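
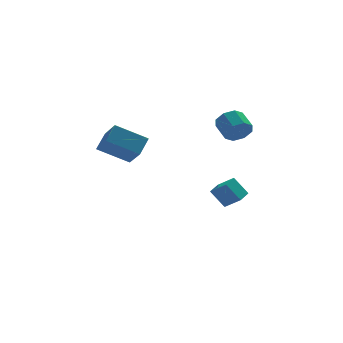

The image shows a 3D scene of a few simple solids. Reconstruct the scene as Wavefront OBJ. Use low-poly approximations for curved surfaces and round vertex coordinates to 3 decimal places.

v 3.658 1.359 3.368
v 4.404 1.225 3.836
v 4.247 2.387 4.419
v 3.502 2.521 3.952
v 4.521 1.538 3.243
v 4.364 2.701 3.826
v 4.133 1.747 2.723
v 3.976 2.909 3.306
v 3.467 1.728 2.581
v 3.31 2.89 3.165
v 2.913 1.493 2.901
v 2.756 2.655 3.484
v 2.796 1.179 3.494
v 2.639 2.342 4.077
v 3.184 0.971 4.014
v 3.027 2.133 4.597
v 3.85 0.99 4.155
v 3.693 2.152 4.739
v 2.487 2.758 -1.654
v 3.164 1.978 -0.881
v 3.218 3.515 -1.53
v 3.895 2.735 -0.757
v 3.185 2.265 -2.763
v 3.862 1.485 -1.99
v 3.916 3.022 -2.639
v 4.593 2.242 -1.866
v -2.762 -0.958 3.319
v -4.464 -0.371 4.301
v -2.93 0.395 2.221
v -4.632 0.981 3.203
v -2.048 -0.221 4.117
v -3.75 0.365 5.099
v -2.216 1.131 3.019
v -3.918 1.718 4.001
f 2 1 5
f 2 5 3
f 3 5 6
f 3 6 4
f 5 1 7
f 5 7 6
f 6 7 8
f 6 8 4
f 7 1 9
f 7 9 8
f 8 9 10
f 8 10 4
f 9 1 11
f 9 11 10
f 10 11 12
f 10 12 4
f 11 1 13
f 11 13 12
f 12 13 14
f 12 14 4
f 13 1 15
f 13 15 14
f 14 15 16
f 14 16 4
f 15 1 17
f 15 17 16
f 16 17 18
f 16 18 4
f 17 1 2
f 17 2 18
f 18 2 3
f 18 3 4
f 20 22 19
f 23 20 19
f 19 22 21
f 21 23 19
f 20 26 22
f 24 20 23
f 24 26 20
f 22 26 21
f 25 23 21
f 21 26 25
f 25 24 23
f 26 24 25
f 28 30 27
f 31 28 27
f 27 30 29
f 29 31 27
f 28 34 30
f 32 28 31
f 32 34 28
f 30 34 29
f 33 31 29
f 29 34 33
f 33 32 31
f 34 32 33



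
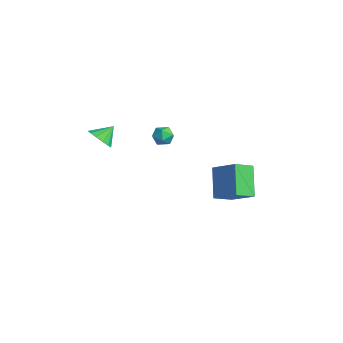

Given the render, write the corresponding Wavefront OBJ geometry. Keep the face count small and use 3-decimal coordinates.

v 0.676 -3.993 3.267
v 1.535 -3.883 3.19
v 0.624 -3.067 4.013
v 1.329 -3.612 2.838
v 0.915 -3.461 2.622
v 0.426 -3.479 2.611
v 0.015 -3.661 2.809
v -0.185 -3.948 3.152
v -0.113 -4.249 3.532
v 0.21 -4.469 3.827
v 0.681 -4.538 3.946
v 1.15 -4.434 3.848
v 1.468 -4.19 3.567
v 1.34 0.357 2.559
v 1.796 -0.141 2.292
v 0.784 -0.479 3.168
v 1.24 -0.977 2.901
v 1.481 -0.479 3.371
v 1.825 0.037 2.995
v 0.755 -0.657 2.465
v 1.099 -0.141 2.089
v 1.434 -0.768 2.234
v 1.882 -0.658 2.794
v 0.698 0.038 2.666
v 1.146 0.148 3.226
v 2.376 2.392 -2.82
v 1.04 3.079 -1.212
v 2.283 3.675 -3.445
v 0.948 4.362 -1.837
v 3.912 2.998 -1.803
v 2.577 3.685 -0.195
v 3.82 4.281 -2.428
v 2.484 4.968 -0.82
f 2 1 4
f 2 4 3
f 4 1 5
f 4 5 3
f 5 1 6
f 5 6 3
f 6 1 7
f 6 7 3
f 7 1 8
f 7 8 3
f 8 1 9
f 8 9 3
f 9 1 10
f 9 10 3
f 10 1 11
f 10 11 3
f 11 1 12
f 11 12 3
f 12 1 13
f 12 13 3
f 13 1 2
f 13 2 3
f 14 25 19
f 14 19 15
f 14 15 21
f 14 21 24
f 14 24 25
f 15 19 23
f 19 25 18
f 25 24 16
f 24 21 20
f 21 15 22
f 17 23 18
f 17 18 16
f 17 16 20
f 17 20 22
f 17 22 23
f 18 23 19
f 16 18 25
f 20 16 24
f 22 20 21
f 23 22 15
f 27 29 26
f 30 27 26
f 26 29 28
f 28 30 26
f 27 33 29
f 31 27 30
f 31 33 27
f 29 33 28
f 32 30 28
f 28 33 32
f 32 31 30
f 33 31 32



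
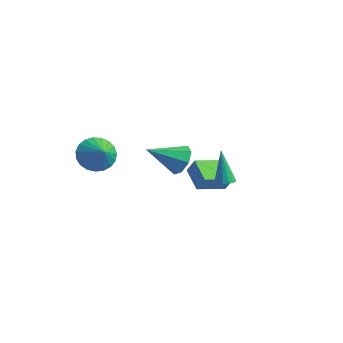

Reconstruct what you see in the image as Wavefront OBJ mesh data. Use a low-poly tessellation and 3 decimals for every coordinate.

v -3.88 -0.778 -1.002
v -3.232 -0.411 -1.714
v -2.9 -1.102 -0.278
v -3.3 -0.066 -1.468
v -3.467 0.155 -1.143
v -3.706 0.215 -0.792
v -3.975 0.104 -0.478
v -4.228 -0.161 -0.255
v -4.42 -0.532 -0.161
v -4.519 -0.945 -0.212
v -4.507 -1.33 -0.4
v -4.387 -1.619 -0.692
v -4.179 -1.763 -1.037
v -3.919 -1.737 -1.377
v -3.653 -1.545 -1.652
v -3.425 -1.22 -1.814
v -3.277 -0.819 -1.836
v -3.021 3.894 -2.866
v -2.352 3.321 -3.195
v -3.859 2.346 -1.874
v -2.171 3.625 -2.568
v -2.488 4.086 -2.116
v -3.117 4.435 -2.103
v -3.69 4.466 -2.538
v -3.871 4.163 -3.164
v -3.554 3.701 -3.616
v -2.925 3.353 -3.629
v -1.065 2.486 -2.162
v -0.63 2.594 -1.347
v -0.677 3.994 -2.57
v -0.242 4.103 -1.756
v 0.142 2.017 -2.744
v 0.577 2.126 -1.93
v 0.53 3.526 -3.153
v 0.965 3.634 -2.338
v 2.89 1.258 -0.671
v 3.335 1.056 -0.525
v 2.39 1.442 1.111
v 3.38 1.316 -0.54
v 3.293 1.56 -0.589
v 3.098 1.723 -0.661
v 2.848 1.762 -0.735
v 2.609 1.666 -0.792
v 2.445 1.46 -0.817
v 2.401 1.2 -0.802
v 2.488 0.956 -0.753
v 2.682 0.792 -0.681
v 2.933 0.754 -0.607
v 3.172 0.85 -0.55
f 2 1 4
f 2 4 3
f 4 1 5
f 4 5 3
f 5 1 6
f 5 6 3
f 6 1 7
f 6 7 3
f 7 1 8
f 7 8 3
f 8 1 9
f 8 9 3
f 9 1 10
f 9 10 3
f 10 1 11
f 10 11 3
f 11 1 12
f 11 12 3
f 12 1 13
f 12 13 3
f 13 1 14
f 13 14 3
f 14 1 15
f 14 15 3
f 15 1 16
f 15 16 3
f 16 1 17
f 16 17 3
f 17 1 2
f 17 2 3
f 19 18 21
f 19 21 20
f 21 18 22
f 21 22 20
f 22 18 23
f 22 23 20
f 23 18 24
f 23 24 20
f 24 18 25
f 24 25 20
f 25 18 26
f 25 26 20
f 26 18 27
f 26 27 20
f 27 18 19
f 27 19 20
f 29 31 28
f 32 29 28
f 28 31 30
f 30 32 28
f 29 35 31
f 33 29 32
f 33 35 29
f 31 35 30
f 34 32 30
f 30 35 34
f 34 33 32
f 35 33 34
f 37 36 39
f 37 39 38
f 39 36 40
f 39 40 38
f 40 36 41
f 40 41 38
f 41 36 42
f 41 42 38
f 42 36 43
f 42 43 38
f 43 36 44
f 43 44 38
f 44 36 45
f 44 45 38
f 45 36 46
f 45 46 38
f 46 36 47
f 46 47 38
f 47 36 48
f 47 48 38
f 48 36 49
f 48 49 38
f 49 36 37
f 49 37 38



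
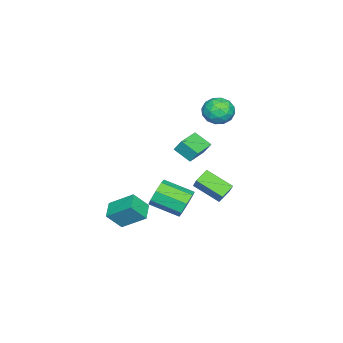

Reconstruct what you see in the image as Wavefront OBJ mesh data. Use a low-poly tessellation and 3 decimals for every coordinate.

v 0.19 -2.109 -4.727
v 0.078 -0.546 -3.618
v 1.345 -1.766 -5.095
v 1.233 -0.202 -3.986
v 0.767 -2.858 -3.614
v 0.655 -1.294 -2.505
v 1.922 -2.514 -3.982
v 1.81 -0.951 -2.873
v 2.475 2.911 -1.19
v 3.103 2.702 -1.913
v 3.293 0.859 -1.212
v 2.665 1.069 -0.49
v 3.446 2.969 -1.302
v 3.637 1.127 -0.602
v 3.221 3.203 -0.626
v 3.412 1.361 0.074
v 2.558 3.266 -0.28
v 2.749 1.423 0.42
v 1.847 3.121 -0.468
v 2.037 1.278 0.233
v 1.503 2.853 -1.078
v 1.694 1.011 -0.378
v 1.728 2.619 -1.754
v 1.919 0.777 -1.054
v 2.391 2.557 -2.1
v 2.582 0.714 -1.4
v -0.556 4.343 -1.523
v -0.646 2.656 -0.611
v 0.269 4.875 -0.457
v 0.179 3.189 0.456
v 0.281 4.031 -2.016
v 0.191 2.345 -1.103
v 1.106 4.564 -0.949
v 1.016 2.877 -0.037
v -3.017 3.677 3.659
v -2.255 3.25 3.056
v -3.025 2.27 4.644
v -2.263 1.843 4.041
v -2.045 2.677 4.662
v -2.04 3.547 4.053
v -3.24 1.973 3.647
v -3.235 2.843 3.038
v -2.392 2.197 3.049
v -1.653 2.632 3.676
v -3.627 2.888 4.024
v -2.888 3.323 4.651
v -2.635 3.587 3.271
v -2.645 1.933 4.429
v -2.517 2.423 4.794
v -2.068 2.172 4.44
v -2.509 3.761 3.857
v -2.061 3.511 3.502
v -1.937 3.173 4.446
v -3.219 2.009 4.198
v -2.771 1.759 3.843
v -3.212 3.348 3.26
v -2.763 3.097 2.906
v -3.343 2.347 3.254
v -2.268 2.718 2.912
v -2.273 1.89 3.491
v -2.847 1.967 3.26
v -2.844 2.478 2.902
v -1.834 2.973 3.281
v -1.838 2.146 3.86
v -1.71 2.636 4.225
v -1.707 3.147 3.867
v -1.914 2.354 3.276
v -3.442 3.374 3.84
v -3.446 2.547 4.419
v -3.573 2.373 3.833
v -3.57 2.884 3.475
v -3.007 3.63 4.209
v -3.012 2.802 4.788
v -2.436 3.042 4.798
v -2.433 3.553 4.44
v -3.366 3.166 4.424
v -4.268 1.19 -1.013
v -4.443 0.05 -0.313
v -4.232 1.704 -0.168
v -4.407 0.563 0.532
v -2.633 0.977 -0.952
v -2.808 -0.164 -0.252
v -2.597 1.49 -0.107
v -2.772 0.35 0.593
f 2 4 1
f 5 2 1
f 1 4 3
f 3 5 1
f 2 8 4
f 6 2 5
f 6 8 2
f 4 8 3
f 7 5 3
f 3 8 7
f 7 6 5
f 8 6 7
f 10 9 13
f 10 13 11
f 11 13 14
f 11 14 12
f 13 9 15
f 13 15 14
f 14 15 16
f 14 16 12
f 15 9 17
f 15 17 16
f 16 17 18
f 16 18 12
f 17 9 19
f 17 19 18
f 18 19 20
f 18 20 12
f 19 9 21
f 19 21 20
f 20 21 22
f 20 22 12
f 21 9 23
f 21 23 22
f 22 23 24
f 22 24 12
f 23 9 25
f 23 25 24
f 24 25 26
f 24 26 12
f 25 9 10
f 25 10 26
f 26 10 11
f 26 11 12
f 28 30 27
f 31 28 27
f 27 30 29
f 29 31 27
f 28 34 30
f 32 28 31
f 32 34 28
f 30 34 29
f 33 31 29
f 29 34 33
f 33 32 31
f 34 32 33
f 35 72 51
f 72 46 75
f 51 75 40
f 72 75 51
f 35 51 47
f 51 40 52
f 47 52 36
f 51 52 47
f 35 47 56
f 47 36 57
f 56 57 42
f 47 57 56
f 35 56 68
f 56 42 71
f 68 71 45
f 56 71 68
f 35 68 72
f 68 45 76
f 72 76 46
f 68 76 72
f 36 52 63
f 52 40 66
f 63 66 44
f 52 66 63
f 40 75 53
f 75 46 74
f 53 74 39
f 75 74 53
f 46 76 73
f 76 45 69
f 73 69 37
f 76 69 73
f 45 71 70
f 71 42 58
f 70 58 41
f 71 58 70
f 42 57 62
f 57 36 59
f 62 59 43
f 57 59 62
f 38 64 50
f 64 44 65
f 50 65 39
f 64 65 50
f 38 50 48
f 50 39 49
f 48 49 37
f 50 49 48
f 38 48 55
f 48 37 54
f 55 54 41
f 48 54 55
f 38 55 60
f 55 41 61
f 60 61 43
f 55 61 60
f 38 60 64
f 60 43 67
f 64 67 44
f 60 67 64
f 39 65 53
f 65 44 66
f 53 66 40
f 65 66 53
f 37 49 73
f 49 39 74
f 73 74 46
f 49 74 73
f 41 54 70
f 54 37 69
f 70 69 45
f 54 69 70
f 43 61 62
f 61 41 58
f 62 58 42
f 61 58 62
f 44 67 63
f 67 43 59
f 63 59 36
f 67 59 63
f 78 80 77
f 81 78 77
f 77 80 79
f 79 81 77
f 78 84 80
f 82 78 81
f 82 84 78
f 80 84 79
f 83 81 79
f 79 84 83
f 83 82 81
f 84 82 83



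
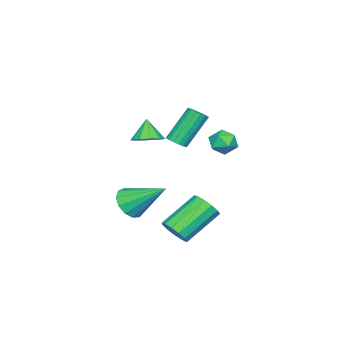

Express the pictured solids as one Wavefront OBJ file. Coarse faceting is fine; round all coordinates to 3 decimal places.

v -2.143 -1.602 -0.055
v -1.408 -1.588 0.261
v -2.597 -1.938 1.015
v -1.608 -1.139 0.317
v -2.012 -0.867 0.231
v -2.466 -0.876 0.036
v -2.797 -1.162 -0.194
v -2.878 -1.617 -0.371
v -2.679 -2.066 -0.427
v -2.275 -2.338 -0.341
v -1.82 -2.329 -0.146
v -1.49 -2.042 0.084
v -1.409 0.326 0.498
v -0.979 0.205 0.801
v -1.96 0.773 2.424
v -2.391 0.894 2.122
v -0.941 0.453 0.737
v -1.923 1.02 2.36
v -1.012 0.672 0.618
v -1.993 1.239 2.241
v -1.173 0.811 0.472
v -2.154 1.378 2.095
v -1.388 0.84 0.332
v -2.37 1.407 1.955
v -1.608 0.751 0.23
v -2.59 1.318 1.853
v -1.783 0.564 0.189
v -2.764 1.131 1.813
v -1.872 0.324 0.22
v -2.853 0.891 1.843
v -1.855 0.083 0.314
v -2.836 0.651 1.937
v -1.736 -0.101 0.45
v -2.717 0.466 2.073
v -1.542 -0.187 0.598
v -2.524 0.38 2.221
v -1.318 -0.156 0.722
v -2.299 0.411 2.346
v -1.114 -0.014 0.796
v -2.096 0.553 2.419
v -3.179 1.825 -0.642
v -2.784 1.404 -0.136
v -4.176 1.776 0.096
v -3.781 1.355 0.602
v -3.602 2.094 0.494
v -2.986 2.124 0.038
v -3.974 1.056 -0.078
v -3.358 1.086 -0.534
v -3.275 0.929 0.213
v -3.045 1.571 0.566
v -3.915 1.609 -0.606
v -3.685 2.251 -0.253
v 0.64 -0.867 -2.762
v 1.27 -1.208 -2.218
v 0.48 0.887 -1.478
v 1.515 -0.932 -2.566
v 1.483 -0.634 -2.975
v 1.182 -0.411 -3.317
v 0.709 -0.333 -3.483
v 0.215 -0.424 -3.42
v -0.145 -0.655 -3.148
v -0.256 -0.954 -2.754
v -0.082 -1.226 -2.362
v 0.321 -1.383 -2.098
v 0.825 -1.376 -2.044
v 2.751 2.637 -2.701
v 3.106 2.386 -2.089
v 1.583 3.113 -0.908
v 1.229 3.363 -1.519
v 3.244 2.78 -2.154
v 1.721 3.507 -0.972
v 3.226 3.129 -2.392
v 1.703 3.855 -1.21
v 3.057 3.321 -2.728
v 1.534 4.048 -1.547
v 2.791 3.296 -3.056
v 1.268 4.023 -1.874
v 2.512 3.062 -3.271
v 0.989 3.788 -2.089
v 2.31 2.693 -3.304
v 0.787 3.419 -2.123
v 2.248 2.306 -3.147
v 0.725 3.032 -1.965
v 2.345 2.024 -2.847
v 0.822 2.75 -1.666
v 2.572 1.936 -2.502
v 1.049 2.663 -1.32
v 2.856 2.072 -2.219
v 1.333 2.798 -1.037
f 2 1 4
f 2 4 3
f 4 1 5
f 4 5 3
f 5 1 6
f 5 6 3
f 6 1 7
f 6 7 3
f 7 1 8
f 7 8 3
f 8 1 9
f 8 9 3
f 9 1 10
f 9 10 3
f 10 1 11
f 10 11 3
f 11 1 12
f 11 12 3
f 12 1 2
f 12 2 3
f 14 13 17
f 14 17 15
f 15 17 18
f 15 18 16
f 17 13 19
f 17 19 18
f 18 19 20
f 18 20 16
f 19 13 21
f 19 21 20
f 20 21 22
f 20 22 16
f 21 13 23
f 21 23 22
f 22 23 24
f 22 24 16
f 23 13 25
f 23 25 24
f 24 25 26
f 24 26 16
f 25 13 27
f 25 27 26
f 26 27 28
f 26 28 16
f 27 13 29
f 27 29 28
f 28 29 30
f 28 30 16
f 29 13 31
f 29 31 30
f 30 31 32
f 30 32 16
f 31 13 33
f 31 33 32
f 32 33 34
f 32 34 16
f 33 13 35
f 33 35 34
f 34 35 36
f 34 36 16
f 35 13 37
f 35 37 36
f 36 37 38
f 36 38 16
f 37 13 39
f 37 39 38
f 38 39 40
f 38 40 16
f 39 13 14
f 39 14 40
f 40 14 15
f 40 15 16
f 41 52 46
f 41 46 42
f 41 42 48
f 41 48 51
f 41 51 52
f 42 46 50
f 46 52 45
f 52 51 43
f 51 48 47
f 48 42 49
f 44 50 45
f 44 45 43
f 44 43 47
f 44 47 49
f 44 49 50
f 45 50 46
f 43 45 52
f 47 43 51
f 49 47 48
f 50 49 42
f 54 53 56
f 54 56 55
f 56 53 57
f 56 57 55
f 57 53 58
f 57 58 55
f 58 53 59
f 58 59 55
f 59 53 60
f 59 60 55
f 60 53 61
f 60 61 55
f 61 53 62
f 61 62 55
f 62 53 63
f 62 63 55
f 63 53 64
f 63 64 55
f 64 53 65
f 64 65 55
f 65 53 54
f 65 54 55
f 67 66 70
f 67 70 68
f 68 70 71
f 68 71 69
f 70 66 72
f 70 72 71
f 71 72 73
f 71 73 69
f 72 66 74
f 72 74 73
f 73 74 75
f 73 75 69
f 74 66 76
f 74 76 75
f 75 76 77
f 75 77 69
f 76 66 78
f 76 78 77
f 77 78 79
f 77 79 69
f 78 66 80
f 78 80 79
f 79 80 81
f 79 81 69
f 80 66 82
f 80 82 81
f 81 82 83
f 81 83 69
f 82 66 84
f 82 84 83
f 83 84 85
f 83 85 69
f 84 66 86
f 84 86 85
f 85 86 87
f 85 87 69
f 86 66 88
f 86 88 87
f 87 88 89
f 87 89 69
f 88 66 67
f 88 67 89
f 89 67 68
f 89 68 69



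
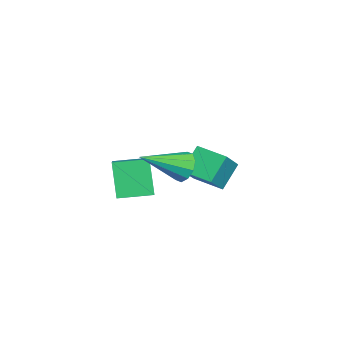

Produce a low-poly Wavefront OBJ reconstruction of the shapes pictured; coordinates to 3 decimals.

v 1.273 -0.394 -1.418
v 0.505 -0.576 -0.026
v 1.167 0.937 -1.302
v 0.4 0.755 0.089
v 3.16 -0.335 -0.369
v 2.393 -0.517 1.022
v 3.055 0.996 -0.254
v 2.287 0.814 1.138
v 3.617 2.045 1.518
v 3.924 2.421 1.995
v 4.203 0.495 2.362
v 3.531 2.342 2.124
v 3.172 2.151 2.021
v 2.982 1.919 1.726
v 3.035 1.735 1.352
v 3.31 1.67 1.041
v 3.702 1.748 0.912
v 4.062 1.94 1.015
v 4.252 2.172 1.31
v 4.199 2.356 1.684
v -1.152 2.437 -1.95
v -1.822 3.019 -0.987
v -0.54 3.514 -2.176
v -1.209 4.097 -1.213
v 0.109 1.963 -0.787
v -0.56 2.546 0.176
v 0.722 3.041 -1.013
v 0.052 3.623 -0.05
f 2 4 1
f 5 2 1
f 1 4 3
f 3 5 1
f 2 8 4
f 6 2 5
f 6 8 2
f 4 8 3
f 7 5 3
f 3 8 7
f 7 6 5
f 8 6 7
f 10 9 12
f 10 12 11
f 12 9 13
f 12 13 11
f 13 9 14
f 13 14 11
f 14 9 15
f 14 15 11
f 15 9 16
f 15 16 11
f 16 9 17
f 16 17 11
f 17 9 18
f 17 18 11
f 18 9 19
f 18 19 11
f 19 9 20
f 19 20 11
f 20 9 10
f 20 10 11
f 22 24 21
f 25 22 21
f 21 24 23
f 23 25 21
f 22 28 24
f 26 22 25
f 26 28 22
f 24 28 23
f 27 25 23
f 23 28 27
f 27 26 25
f 28 26 27



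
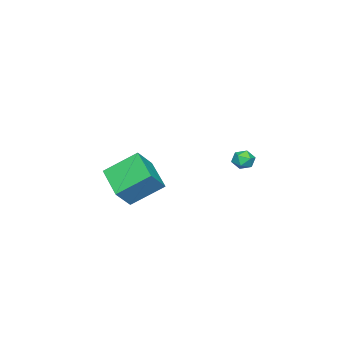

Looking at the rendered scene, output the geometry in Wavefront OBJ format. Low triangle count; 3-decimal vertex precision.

v -3.136 3.953 2.64
v -2.65 3.974 2.146
v -2.79 2.926 2.934
v -2.304 2.947 2.44
v -2.252 3.359 2.996
v -2.466 3.994 2.814
v -2.974 2.906 2.266
v -3.188 3.541 2.084
v -2.55 3.328 1.914
v -2.103 3.608 2.366
v -3.337 3.292 2.714
v -2.89 3.572 3.166
v 3.954 -1.08 3.3
v 3.006 0.401 4.537
v 2.976 -0.827 2.246
v 2.028 0.655 3.483
v 5.232 0.425 2.477
v 4.284 1.907 3.714
v 4.254 0.679 1.423
v 3.306 2.16 2.66
f 1 12 6
f 1 6 2
f 1 2 8
f 1 8 11
f 1 11 12
f 2 6 10
f 6 12 5
f 12 11 3
f 11 8 7
f 8 2 9
f 4 10 5
f 4 5 3
f 4 3 7
f 4 7 9
f 4 9 10
f 5 10 6
f 3 5 12
f 7 3 11
f 9 7 8
f 10 9 2
f 14 16 13
f 17 14 13
f 13 16 15
f 15 17 13
f 14 20 16
f 18 14 17
f 18 20 14
f 16 20 15
f 19 17 15
f 15 20 19
f 19 18 17
f 20 18 19



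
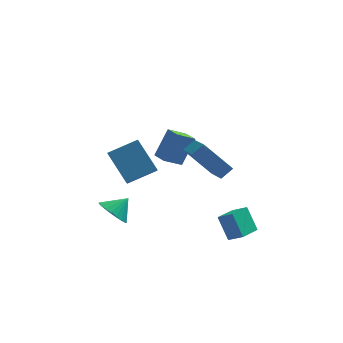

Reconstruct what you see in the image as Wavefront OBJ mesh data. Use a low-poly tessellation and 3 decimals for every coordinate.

v -4.376 -1.736 4.316
v -2.852 -1.286 4.946
v -4.335 -0.573 3.386
v -2.811 -0.123 4.017
v -3.449 -2.897 2.903
v -1.925 -2.447 3.534
v -3.408 -1.734 1.974
v -1.884 -1.284 2.604
v 1.537 -3.94 -0.771
v 2.231 -4.324 -0.249
v 1.046 -3.218 0.411
v 1.74 -3.602 0.934
v 2.34 -2.898 -1.074
v 3.034 -3.282 -0.551
v 1.849 -2.176 0.109
v 2.543 -2.56 0.631
v -0.13 -0.456 3.163
v 0.492 -0.076 3.638
v -0.517 1.301 2.267
v 0.104 1.681 2.743
v 1.336 -0.921 1.617
v 1.957 -0.541 2.093
v 0.948 0.836 0.722
v 1.57 1.216 1.197
v -1.476 2.249 0.743
v -0.743 2.958 2.275
v -1.941 3.116 0.565
v -1.209 3.825 2.097
v -0.511 2.635 0.103
v 0.221 3.344 1.635
v -0.977 3.502 -0.075
v -0.244 4.211 1.457
v -4.17 -2.199 0.093
v -3.481 -2.645 -0.366
v -3.37 -1.741 0.847
v -3.493 -2.326 -0.547
v -3.608 -1.988 -0.63
v -3.808 -1.682 -0.604
v -4.064 -1.455 -0.471
v -4.335 -1.341 -0.253
v -4.581 -1.357 0.019
v -4.765 -1.502 0.301
v -4.858 -1.753 0.552
v -4.846 -2.072 0.733
v -4.731 -2.41 0.817
v -4.531 -2.716 0.79
v -4.275 -2.943 0.658
v -4.004 -3.057 0.439
v -3.758 -3.041 0.168
v -3.574 -2.896 -0.115
f 2 4 1
f 5 2 1
f 1 4 3
f 3 5 1
f 2 8 4
f 6 2 5
f 6 8 2
f 4 8 3
f 7 5 3
f 3 8 7
f 7 6 5
f 8 6 7
f 10 12 9
f 13 10 9
f 9 12 11
f 11 13 9
f 10 16 12
f 14 10 13
f 14 16 10
f 12 16 11
f 15 13 11
f 11 16 15
f 15 14 13
f 16 14 15
f 18 20 17
f 21 18 17
f 17 20 19
f 19 21 17
f 18 24 20
f 22 18 21
f 22 24 18
f 20 24 19
f 23 21 19
f 19 24 23
f 23 22 21
f 24 22 23
f 26 28 25
f 29 26 25
f 25 28 27
f 27 29 25
f 26 32 28
f 30 26 29
f 30 32 26
f 28 32 27
f 31 29 27
f 27 32 31
f 31 30 29
f 32 30 31
f 34 33 36
f 34 36 35
f 36 33 37
f 36 37 35
f 37 33 38
f 37 38 35
f 38 33 39
f 38 39 35
f 39 33 40
f 39 40 35
f 40 33 41
f 40 41 35
f 41 33 42
f 41 42 35
f 42 33 43
f 42 43 35
f 43 33 44
f 43 44 35
f 44 33 45
f 44 45 35
f 45 33 46
f 45 46 35
f 46 33 47
f 46 47 35
f 47 33 48
f 47 48 35
f 48 33 49
f 48 49 35
f 49 33 50
f 49 50 35
f 50 33 34
f 50 34 35



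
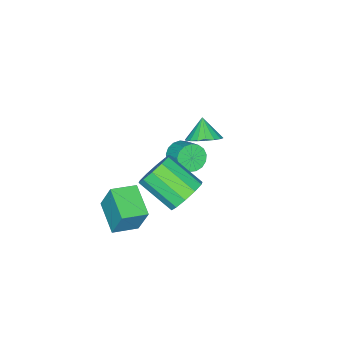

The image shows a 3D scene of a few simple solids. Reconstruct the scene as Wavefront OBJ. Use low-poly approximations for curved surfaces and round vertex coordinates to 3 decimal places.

v 1.708 2.023 0.113
v 2.226 1.578 -0.697
v 2.431 -0.248 0.437
v 1.912 0.197 1.247
v 2.668 1.869 -0.31
v 2.872 0.042 0.825
v 2.742 2.218 0.24
v 2.947 0.391 1.374
v 2.421 2.493 0.74
v 2.626 0.666 1.875
v 1.828 2.589 1.001
v 2.033 0.762 2.136
v 1.189 2.468 0.923
v 1.394 0.642 2.057
v 0.748 2.178 0.535
v 0.952 0.351 1.67
v 0.673 1.829 -0.014
v 0.878 0.002 1.12
v 0.994 1.554 -0.515
v 1.199 -0.273 0.62
v 1.587 1.458 -0.776
v 1.792 -0.369 0.359
v -3.04 -2.195 -3.285
v -2.65 -2.685 -2.741
v -2.29 -1.656 -2.071
v -2.68 -1.165 -2.615
v -2.372 -2.605 -3.013
v -2.012 -1.576 -2.343
v -2.247 -2.431 -3.348
v -1.887 -1.402 -2.678
v -2.304 -2.203 -3.668
v -1.944 -1.174 -2.998
v -2.529 -1.973 -3.9
v -2.169 -0.944 -3.23
v -2.872 -1.794 -3.992
v -2.511 -0.764 -3.322
v -3.253 -1.706 -3.921
v -2.892 -0.677 -3.252
v -3.585 -1.731 -3.705
v -3.225 -0.701 -3.035
v -3.793 -1.861 -3.393
v -3.432 -0.832 -2.723
v -3.828 -2.069 -3.056
v -3.468 -1.039 -2.386
v -3.682 -2.305 -2.771
v -3.322 -1.275 -2.101
v -3.39 -2.515 -2.604
v -3.03 -1.486 -1.934
v -3.017 -2.653 -2.593
v -2.657 -1.623 -1.923
v -0.648 1.167 2.186
v -0.123 0.423 2.05
v -1.192 0.613 3.114
v 0.099 0.645 2.313
v 0.174 0.97 2.55
v 0.085 1.334 2.716
v -0.148 1.665 2.776
v -0.481 1.897 2.719
v -0.847 1.985 2.557
v -1.173 1.91 2.322
v -1.395 1.688 2.059
v -1.47 1.363 1.821
v -1.381 0.999 1.656
v -1.148 0.668 1.596
v -0.815 0.436 1.652
v -0.449 0.349 1.814
v 1.838 -3.351 -4.195
v 1.831 -2.68 -2.503
v 0.602 -2.702 -4.457
v 0.596 -2.031 -2.765
v 2.764 -1.829 -4.795
v 2.758 -1.158 -3.103
v 1.529 -1.18 -5.057
v 1.522 -0.509 -3.365
f 2 1 5
f 2 5 3
f 3 5 6
f 3 6 4
f 5 1 7
f 5 7 6
f 6 7 8
f 6 8 4
f 7 1 9
f 7 9 8
f 8 9 10
f 8 10 4
f 9 1 11
f 9 11 10
f 10 11 12
f 10 12 4
f 11 1 13
f 11 13 12
f 12 13 14
f 12 14 4
f 13 1 15
f 13 15 14
f 14 15 16
f 14 16 4
f 15 1 17
f 15 17 16
f 16 17 18
f 16 18 4
f 17 1 19
f 17 19 18
f 18 19 20
f 18 20 4
f 19 1 21
f 19 21 20
f 20 21 22
f 20 22 4
f 21 1 2
f 21 2 22
f 22 2 3
f 22 3 4
f 24 23 27
f 24 27 25
f 25 27 28
f 25 28 26
f 27 23 29
f 27 29 28
f 28 29 30
f 28 30 26
f 29 23 31
f 29 31 30
f 30 31 32
f 30 32 26
f 31 23 33
f 31 33 32
f 32 33 34
f 32 34 26
f 33 23 35
f 33 35 34
f 34 35 36
f 34 36 26
f 35 23 37
f 35 37 36
f 36 37 38
f 36 38 26
f 37 23 39
f 37 39 38
f 38 39 40
f 38 40 26
f 39 23 41
f 39 41 40
f 40 41 42
f 40 42 26
f 41 23 43
f 41 43 42
f 42 43 44
f 42 44 26
f 43 23 45
f 43 45 44
f 44 45 46
f 44 46 26
f 45 23 47
f 45 47 46
f 46 47 48
f 46 48 26
f 47 23 49
f 47 49 48
f 48 49 50
f 48 50 26
f 49 23 24
f 49 24 50
f 50 24 25
f 50 25 26
f 52 51 54
f 52 54 53
f 54 51 55
f 54 55 53
f 55 51 56
f 55 56 53
f 56 51 57
f 56 57 53
f 57 51 58
f 57 58 53
f 58 51 59
f 58 59 53
f 59 51 60
f 59 60 53
f 60 51 61
f 60 61 53
f 61 51 62
f 61 62 53
f 62 51 63
f 62 63 53
f 63 51 64
f 63 64 53
f 64 51 65
f 64 65 53
f 65 51 66
f 65 66 53
f 66 51 52
f 66 52 53
f 68 70 67
f 71 68 67
f 67 70 69
f 69 71 67
f 68 74 70
f 72 68 71
f 72 74 68
f 70 74 69
f 73 71 69
f 69 74 73
f 73 72 71
f 74 72 73



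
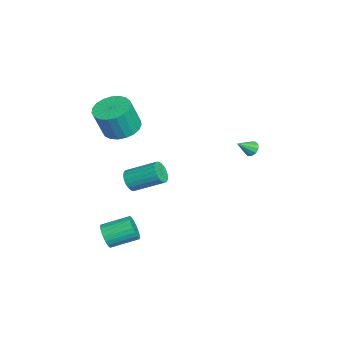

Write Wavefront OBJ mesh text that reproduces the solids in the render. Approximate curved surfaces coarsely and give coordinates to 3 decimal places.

v -1.066 -2.86 2.381
v -0.04 -3.07 2.119
v 0.293 -3.611 3.857
v -0.734 -3.4 4.119
v -0.017 -2.64 2.249
v 0.316 -3.181 3.986
v -0.176 -2.249 2.401
v 0.157 -2.79 4.138
v -0.489 -1.963 2.55
v -0.156 -2.504 4.287
v -0.901 -1.832 2.669
v -0.568 -2.373 4.407
v -1.342 -1.879 2.739
v -1.01 -2.42 4.477
v -1.736 -2.095 2.747
v -1.403 -2.636 4.485
v -2.013 -2.444 2.692
v -1.681 -2.985 4.43
v -2.127 -2.864 2.583
v -1.795 -3.405 4.321
v -2.058 -3.284 2.439
v -1.725 -3.825 4.177
v -1.817 -3.63 2.285
v -1.484 -4.171 4.023
v -1.446 -3.843 2.148
v -1.113 -4.384 3.885
v -1.01 -3.886 2.051
v -0.677 -4.427 3.788
v -0.583 -3.752 2.011
v -0.25 -4.293 3.749
v -0.24 -3.463 2.035
v 0.093 -4.004 3.773
v -0.73 3.978 0.771
v -0.297 3.968 0.503
v -0.33 3.182 1.449
v -0.264 4.181 0.733
v -0.41 4.316 0.977
v -0.678 4.322 1.143
v -0.966 4.197 1.166
v -1.164 3.988 1.038
v -1.197 3.775 0.808
v -1.051 3.64 0.564
v -0.783 3.633 0.398
v -0.495 3.759 0.375
v 2.591 -3.802 -3.614
v 3.025 -3.555 -4.2
v 2.924 -2.031 -3.631
v 2.489 -2.278 -3.046
v 2.75 -3.53 -4.317
v 2.649 -2.005 -3.748
v 2.45 -3.546 -4.327
v 2.349 -2.022 -3.758
v 2.171 -3.601 -4.228
v 2.07 -2.077 -3.66
v 1.957 -3.687 -4.036
v 1.856 -2.163 -3.468
v 1.839 -3.79 -3.78
v 1.738 -2.266 -3.211
v 1.835 -3.895 -3.498
v 1.734 -2.371 -2.93
v 1.946 -3.986 -3.235
v 1.845 -2.462 -2.666
v 2.156 -4.049 -3.029
v 2.055 -2.525 -2.46
v 2.431 -4.075 -2.912
v 2.33 -2.55 -2.343
v 2.731 -4.058 -2.902
v 2.63 -2.534 -2.333
v 3.01 -4.003 -3
v 2.909 -2.479 -2.432
v 3.224 -3.917 -3.192
v 3.123 -2.393 -2.624
v 3.342 -3.814 -3.449
v 3.241 -2.29 -2.88
v 3.346 -3.709 -3.73
v 3.245 -2.185 -3.162
v 3.235 -3.618 -3.994
v 3.134 -2.094 -3.425
v -2.178 -2.457 -2.602
v -1.68 -2.793 -2.187
v -1.304 -1.119 -1.282
v -1.802 -0.783 -1.698
v -1.514 -2.703 -2.424
v -1.138 -1.028 -1.52
v -1.462 -2.569 -2.692
v -1.086 -0.895 -1.787
v -1.534 -2.417 -2.944
v -1.158 -0.742 -2.04
v -1.718 -2.271 -3.138
v -1.342 -0.597 -2.233
v -1.981 -2.158 -3.238
v -1.605 -0.483 -2.334
v -2.278 -2.096 -3.229
v -1.902 -0.422 -2.324
v -2.558 -2.097 -3.111
v -2.182 -0.423 -2.207
v -2.772 -2.16 -2.906
v -2.396 -0.486 -2.001
v -2.883 -2.274 -2.648
v -2.507 -0.6 -1.743
v -2.873 -2.42 -2.382
v -2.497 -0.746 -1.477
v -2.742 -2.573 -2.154
v -2.366 -0.898 -1.249
v -2.514 -2.705 -2.004
v -2.138 -1.031 -1.099
v -2.228 -2.795 -1.957
v -1.852 -1.12 -1.052
v -1.933 -2.826 -2.022
v -1.557 -1.151 -1.117
f 2 1 5
f 2 5 3
f 3 5 6
f 3 6 4
f 5 1 7
f 5 7 6
f 6 7 8
f 6 8 4
f 7 1 9
f 7 9 8
f 8 9 10
f 8 10 4
f 9 1 11
f 9 11 10
f 10 11 12
f 10 12 4
f 11 1 13
f 11 13 12
f 12 13 14
f 12 14 4
f 13 1 15
f 13 15 14
f 14 15 16
f 14 16 4
f 15 1 17
f 15 17 16
f 16 17 18
f 16 18 4
f 17 1 19
f 17 19 18
f 18 19 20
f 18 20 4
f 19 1 21
f 19 21 20
f 20 21 22
f 20 22 4
f 21 1 23
f 21 23 22
f 22 23 24
f 22 24 4
f 23 1 25
f 23 25 24
f 24 25 26
f 24 26 4
f 25 1 27
f 25 27 26
f 26 27 28
f 26 28 4
f 27 1 29
f 27 29 28
f 28 29 30
f 28 30 4
f 29 1 31
f 29 31 30
f 30 31 32
f 30 32 4
f 31 1 2
f 31 2 32
f 32 2 3
f 32 3 4
f 34 33 36
f 34 36 35
f 36 33 37
f 36 37 35
f 37 33 38
f 37 38 35
f 38 33 39
f 38 39 35
f 39 33 40
f 39 40 35
f 40 33 41
f 40 41 35
f 41 33 42
f 41 42 35
f 42 33 43
f 42 43 35
f 43 33 44
f 43 44 35
f 44 33 34
f 44 34 35
f 46 45 49
f 46 49 47
f 47 49 50
f 47 50 48
f 49 45 51
f 49 51 50
f 50 51 52
f 50 52 48
f 51 45 53
f 51 53 52
f 52 53 54
f 52 54 48
f 53 45 55
f 53 55 54
f 54 55 56
f 54 56 48
f 55 45 57
f 55 57 56
f 56 57 58
f 56 58 48
f 57 45 59
f 57 59 58
f 58 59 60
f 58 60 48
f 59 45 61
f 59 61 60
f 60 61 62
f 60 62 48
f 61 45 63
f 61 63 62
f 62 63 64
f 62 64 48
f 63 45 65
f 63 65 64
f 64 65 66
f 64 66 48
f 65 45 67
f 65 67 66
f 66 67 68
f 66 68 48
f 67 45 69
f 67 69 68
f 68 69 70
f 68 70 48
f 69 45 71
f 69 71 70
f 70 71 72
f 70 72 48
f 71 45 73
f 71 73 72
f 72 73 74
f 72 74 48
f 73 45 75
f 73 75 74
f 74 75 76
f 74 76 48
f 75 45 77
f 75 77 76
f 76 77 78
f 76 78 48
f 77 45 46
f 77 46 78
f 78 46 47
f 78 47 48
f 80 79 83
f 80 83 81
f 81 83 84
f 81 84 82
f 83 79 85
f 83 85 84
f 84 85 86
f 84 86 82
f 85 79 87
f 85 87 86
f 86 87 88
f 86 88 82
f 87 79 89
f 87 89 88
f 88 89 90
f 88 90 82
f 89 79 91
f 89 91 90
f 90 91 92
f 90 92 82
f 91 79 93
f 91 93 92
f 92 93 94
f 92 94 82
f 93 79 95
f 93 95 94
f 94 95 96
f 94 96 82
f 95 79 97
f 95 97 96
f 96 97 98
f 96 98 82
f 97 79 99
f 97 99 98
f 98 99 100
f 98 100 82
f 99 79 101
f 99 101 100
f 100 101 102
f 100 102 82
f 101 79 103
f 101 103 102
f 102 103 104
f 102 104 82
f 103 79 105
f 103 105 104
f 104 105 106
f 104 106 82
f 105 79 107
f 105 107 106
f 106 107 108
f 106 108 82
f 107 79 109
f 107 109 108
f 108 109 110
f 108 110 82
f 109 79 80
f 109 80 110
f 110 80 81
f 110 81 82



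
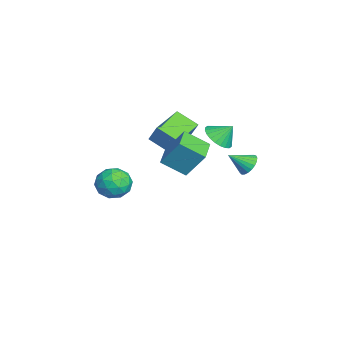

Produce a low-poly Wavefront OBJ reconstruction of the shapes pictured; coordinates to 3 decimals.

v 1.709 0.86 1.049
v 1.527 -0.505 1.957
v 2.057 1.874 2.642
v 1.875 0.508 3.55
v 3.185 0.572 0.91
v 3.003 -0.794 1.818
v 3.533 1.585 2.503
v 3.351 0.22 3.411
v -1.62 2.473 1.109
v -0.82 1.978 1.449
v -1.52 3.267 2.031
v -0.654 2.237 1.208
v -0.634 2.531 0.952
v -0.765 2.816 0.721
v -1.026 3.049 0.548
v -1.377 3.195 0.461
v -1.766 3.231 0.473
v -2.132 3.151 0.581
v -2.42 2.968 0.77
v -2.587 2.71 1.011
v -2.606 2.416 1.266
v -2.475 2.13 1.498
v -2.214 1.897 1.67
v -1.863 1.751 1.757
v -1.475 1.716 1.746
v -1.108 1.796 1.637
v -2.691 4.231 -1.784
v -2.285 4.673 -1.27
v -2.549 3.069 -0.896
v -2.595 4.715 -1.167
v -2.92 4.672 -1.17
v -3.206 4.554 -1.28
v -3.403 4.38 -1.477
v -3.477 4.18 -1.727
v -3.414 3.989 -1.987
v -3.227 3.84 -2.212
v -2.947 3.758 -2.363
v -2.622 3.759 -2.414
v -2.309 3.841 -2.356
v -2.063 3.991 -2.199
v -1.924 4.182 -1.97
v -1.919 4.382 -1.71
v -2.046 4.556 -1.462
v -0.452 -0.231 0.564
v -1.087 -1.395 1.287
v -2.133 0.906 0.919
v -2.768 -0.258 1.642
v 0.108 0.218 1.778
v -0.527 -0.946 2.501
v -1.573 1.355 2.133
v -2.208 0.191 2.856
v -4.033 -2.879 -3.139
v -3.356 -2.437 -3.966
v -2.924 -4.383 -3.034
v -2.247 -3.941 -3.861
v -2.28 -3.448 -2.815
v -2.965 -2.518 -2.88
v -3.315 -4.302 -4.12
v -4 -3.372 -4.185
v -2.911 -3.316 -4.572
v -2.272 -2.789 -3.765
v -4.008 -4.031 -3.235
v -3.369 -3.504 -2.428
v -3.792 -2.526 -3.561
v -2.488 -4.294 -3.439
v -2.508 -4.004 -2.824
v -2.11 -3.744 -3.31
v -3.562 -2.574 -2.923
v -3.164 -2.314 -3.409
v -2.532 -2.908 -2.733
v -3.116 -4.506 -3.591
v -2.718 -4.246 -4.077
v -4.17 -3.076 -3.69
v -3.772 -2.816 -4.176
v -3.748 -3.912 -4.267
v -3.132 -2.783 -4.404
v -2.481 -3.667 -4.342
v -3.108 -3.879 -4.495
v -3.511 -3.332 -4.533
v -2.756 -2.473 -3.93
v -2.105 -3.357 -3.868
v -2.124 -3.067 -3.253
v -2.527 -2.521 -3.291
v -2.495 -2.99 -4.286
v -4.175 -3.463 -3.132
v -3.524 -4.347 -3.07
v -3.753 -4.299 -3.709
v -4.156 -3.753 -3.747
v -3.799 -3.153 -2.658
v -3.148 -4.037 -2.596
v -2.769 -3.488 -2.467
v -3.172 -2.941 -2.505
v -3.785 -3.83 -2.714
f 2 4 1
f 5 2 1
f 1 4 3
f 3 5 1
f 2 8 4
f 6 2 5
f 6 8 2
f 4 8 3
f 7 5 3
f 3 8 7
f 7 6 5
f 8 6 7
f 10 9 12
f 10 12 11
f 12 9 13
f 12 13 11
f 13 9 14
f 13 14 11
f 14 9 15
f 14 15 11
f 15 9 16
f 15 16 11
f 16 9 17
f 16 17 11
f 17 9 18
f 17 18 11
f 18 9 19
f 18 19 11
f 19 9 20
f 19 20 11
f 20 9 21
f 20 21 11
f 21 9 22
f 21 22 11
f 22 9 23
f 22 23 11
f 23 9 24
f 23 24 11
f 24 9 25
f 24 25 11
f 25 9 26
f 25 26 11
f 26 9 10
f 26 10 11
f 28 27 30
f 28 30 29
f 30 27 31
f 30 31 29
f 31 27 32
f 31 32 29
f 32 27 33
f 32 33 29
f 33 27 34
f 33 34 29
f 34 27 35
f 34 35 29
f 35 27 36
f 35 36 29
f 36 27 37
f 36 37 29
f 37 27 38
f 37 38 29
f 38 27 39
f 38 39 29
f 39 27 40
f 39 40 29
f 40 27 41
f 40 41 29
f 41 27 42
f 41 42 29
f 42 27 43
f 42 43 29
f 43 27 28
f 43 28 29
f 45 47 44
f 48 45 44
f 44 47 46
f 46 48 44
f 45 51 47
f 49 45 48
f 49 51 45
f 47 51 46
f 50 48 46
f 46 51 50
f 50 49 48
f 51 49 50
f 52 89 68
f 89 63 92
f 68 92 57
f 89 92 68
f 52 68 64
f 68 57 69
f 64 69 53
f 68 69 64
f 52 64 73
f 64 53 74
f 73 74 59
f 64 74 73
f 52 73 85
f 73 59 88
f 85 88 62
f 73 88 85
f 52 85 89
f 85 62 93
f 89 93 63
f 85 93 89
f 53 69 80
f 69 57 83
f 80 83 61
f 69 83 80
f 57 92 70
f 92 63 91
f 70 91 56
f 92 91 70
f 63 93 90
f 93 62 86
f 90 86 54
f 93 86 90
f 62 88 87
f 88 59 75
f 87 75 58
f 88 75 87
f 59 74 79
f 74 53 76
f 79 76 60
f 74 76 79
f 55 81 67
f 81 61 82
f 67 82 56
f 81 82 67
f 55 67 65
f 67 56 66
f 65 66 54
f 67 66 65
f 55 65 72
f 65 54 71
f 72 71 58
f 65 71 72
f 55 72 77
f 72 58 78
f 77 78 60
f 72 78 77
f 55 77 81
f 77 60 84
f 81 84 61
f 77 84 81
f 56 82 70
f 82 61 83
f 70 83 57
f 82 83 70
f 54 66 90
f 66 56 91
f 90 91 63
f 66 91 90
f 58 71 87
f 71 54 86
f 87 86 62
f 71 86 87
f 60 78 79
f 78 58 75
f 79 75 59
f 78 75 79
f 61 84 80
f 84 60 76
f 80 76 53
f 84 76 80



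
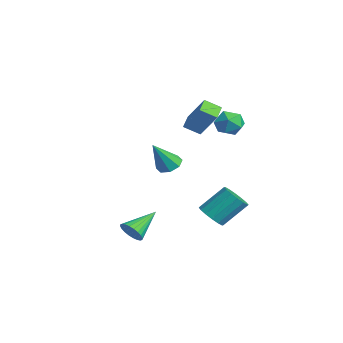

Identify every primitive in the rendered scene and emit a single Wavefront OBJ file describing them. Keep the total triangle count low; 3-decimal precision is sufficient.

v 2.341 1.089 -2.322
v 3.168 1.166 -2.45
v 3.245 2.468 -1.166
v 2.419 2.391 -1.038
v 2.985 1.448 -2.725
v 3.062 2.75 -1.442
v 2.629 1.634 -2.892
v 2.706 2.936 -1.609
v 2.196 1.674 -2.907
v 2.273 2.976 -1.623
v 1.802 1.557 -2.764
v 1.88 2.859 -1.481
v 1.553 1.315 -2.503
v 1.63 2.617 -1.22
v 1.515 1.012 -2.194
v 1.592 2.314 -0.91
v 1.698 0.73 -1.918
v 1.775 2.032 -0.635
v 2.054 0.544 -1.751
v 2.131 1.846 -0.468
v 2.487 0.504 -1.737
v 2.564 1.806 -0.453
v 2.88 0.621 -1.879
v 2.958 1.923 -0.596
v 3.13 0.863 -2.14
v 3.207 2.165 -0.857
v 1.541 2.886 4.215
v 2.016 2.779 3.479
v 0.544 2.001 3.701
v 1.019 1.894 2.965
v 1.31 1.562 3.73
v 1.926 2.109 4.047
v 0.634 2.671 3.133
v 1.25 3.218 3.45
v 1.455 2.646 2.809
v 1.873 1.961 3.178
v 0.687 2.819 4.002
v 1.105 2.134 4.371
v 1.028 -0.671 1.018
v 1.693 -0.832 0.763
v 1.392 -1.649 2.582
v 1.687 -0.359 1.06
v 1.295 -0.069 1.333
v 0.747 -0.131 1.421
v 0.364 -0.51 1.273
v 0.37 -0.983 0.976
v 0.762 -1.273 0.703
v 1.31 -1.211 0.615
v 0.935 -2.643 -3.516
v 1.304 -2.849 -2.909
v 0.245 -1.137 -2.584
v 1.499 -2.68 -3.038
v 1.608 -2.505 -3.241
v 1.614 -2.351 -3.485
v 1.517 -2.241 -3.734
v 1.332 -2.193 -3.949
v 1.085 -2.213 -4.099
v 0.817 -2.298 -4.16
v 0.566 -2.436 -4.123
v 0.371 -2.605 -3.994
v 0.262 -2.78 -3.791
v 0.256 -2.935 -3.547
v 0.353 -3.044 -3.298
v 0.538 -3.093 -3.083
v 0.784 -3.073 -2.933
v 1.053 -2.987 -2.872
v -3.214 2.409 1.182
v -3.522 1.554 1.708
v -4.022 2.938 1.567
v -4.331 2.083 2.093
v -2.129 2.957 2.707
v -2.438 2.102 3.233
v -2.938 3.486 3.092
v -3.246 2.631 3.618
f 2 1 5
f 2 5 3
f 3 5 6
f 3 6 4
f 5 1 7
f 5 7 6
f 6 7 8
f 6 8 4
f 7 1 9
f 7 9 8
f 8 9 10
f 8 10 4
f 9 1 11
f 9 11 10
f 10 11 12
f 10 12 4
f 11 1 13
f 11 13 12
f 12 13 14
f 12 14 4
f 13 1 15
f 13 15 14
f 14 15 16
f 14 16 4
f 15 1 17
f 15 17 16
f 16 17 18
f 16 18 4
f 17 1 19
f 17 19 18
f 18 19 20
f 18 20 4
f 19 1 21
f 19 21 20
f 20 21 22
f 20 22 4
f 21 1 23
f 21 23 22
f 22 23 24
f 22 24 4
f 23 1 25
f 23 25 24
f 24 25 26
f 24 26 4
f 25 1 2
f 25 2 26
f 26 2 3
f 26 3 4
f 27 38 32
f 27 32 28
f 27 28 34
f 27 34 37
f 27 37 38
f 28 32 36
f 32 38 31
f 38 37 29
f 37 34 33
f 34 28 35
f 30 36 31
f 30 31 29
f 30 29 33
f 30 33 35
f 30 35 36
f 31 36 32
f 29 31 38
f 33 29 37
f 35 33 34
f 36 35 28
f 40 39 42
f 40 42 41
f 42 39 43
f 42 43 41
f 43 39 44
f 43 44 41
f 44 39 45
f 44 45 41
f 45 39 46
f 45 46 41
f 46 39 47
f 46 47 41
f 47 39 48
f 47 48 41
f 48 39 40
f 48 40 41
f 50 49 52
f 50 52 51
f 52 49 53
f 52 53 51
f 53 49 54
f 53 54 51
f 54 49 55
f 54 55 51
f 55 49 56
f 55 56 51
f 56 49 57
f 56 57 51
f 57 49 58
f 57 58 51
f 58 49 59
f 58 59 51
f 59 49 60
f 59 60 51
f 60 49 61
f 60 61 51
f 61 49 62
f 61 62 51
f 62 49 63
f 62 63 51
f 63 49 64
f 63 64 51
f 64 49 65
f 64 65 51
f 65 49 66
f 65 66 51
f 66 49 50
f 66 50 51
f 68 70 67
f 71 68 67
f 67 70 69
f 69 71 67
f 68 74 70
f 72 68 71
f 72 74 68
f 70 74 69
f 73 71 69
f 69 74 73
f 73 72 71
f 74 72 73



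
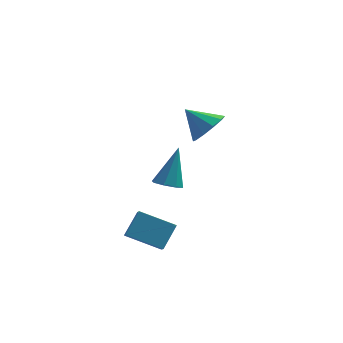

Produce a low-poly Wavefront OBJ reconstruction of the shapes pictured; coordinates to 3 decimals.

v 3.874 0.284 0.24
v 4.35 0.057 0.88
v 2.966 0.636 1.04
v 4.449 0.549 0.776
v 4.328 0.94 0.467
v 4.034 1.081 0.071
v 3.678 0.917 -0.26
v 3.397 0.511 -0.4
v 3.298 0.019 -0.296
v 3.419 -0.372 0.013
v 3.714 -0.513 0.408
v 4.069 -0.349 0.74
v 2.203 2.533 -4.382
v 2.819 2.372 -4.449
v 2.597 3.367 -2.778
v 2.716 2.807 -4.65
v 2.313 3.081 -4.694
v 1.846 3.034 -4.555
v 1.588 2.694 -4.315
v 1.691 2.259 -4.114
v 2.094 1.985 -4.07
v 2.561 2.031 -4.209
v 2.366 -2.887 -4.239
v 0.985 -2.677 -3.665
v 2.251 -2.204 -4.766
v 0.87 -1.994 -4.192
v 2.81 -2.186 -3.428
v 1.429 -1.976 -2.854
v 2.695 -1.503 -3.955
v 1.314 -1.293 -3.381
f 2 1 4
f 2 4 3
f 4 1 5
f 4 5 3
f 5 1 6
f 5 6 3
f 6 1 7
f 6 7 3
f 7 1 8
f 7 8 3
f 8 1 9
f 8 9 3
f 9 1 10
f 9 10 3
f 10 1 11
f 10 11 3
f 11 1 12
f 11 12 3
f 12 1 2
f 12 2 3
f 14 13 16
f 14 16 15
f 16 13 17
f 16 17 15
f 17 13 18
f 17 18 15
f 18 13 19
f 18 19 15
f 19 13 20
f 19 20 15
f 20 13 21
f 20 21 15
f 21 13 22
f 21 22 15
f 22 13 14
f 22 14 15
f 24 26 23
f 27 24 23
f 23 26 25
f 25 27 23
f 24 30 26
f 28 24 27
f 28 30 24
f 26 30 25
f 29 27 25
f 25 30 29
f 29 28 27
f 30 28 29



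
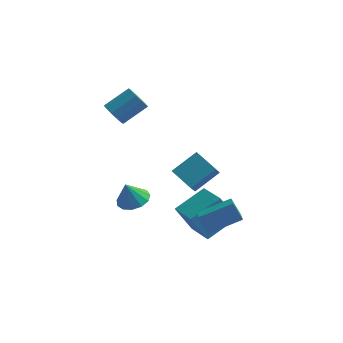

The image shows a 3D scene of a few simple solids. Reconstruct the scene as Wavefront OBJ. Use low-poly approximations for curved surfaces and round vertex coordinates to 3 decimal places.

v 2.194 -3.813 -0.954
v 1.603 -3.504 0.008
v 1.875 -2.614 -1.535
v 1.285 -2.305 -0.573
v 3.915 -2.975 -0.167
v 3.325 -2.666 0.795
v 3.597 -1.776 -0.748
v 3.006 -1.467 0.214
v 0.576 0.024 -3.936
v -0.336 -0.181 -2.224
v 1.92 1.421 -3.053
v 1.008 1.217 -1.342
v 1.752 -1.397 -3.478
v 0.84 -1.601 -1.767
v 3.096 0.001 -2.596
v 2.184 -0.204 -0.884
v -1.234 3.183 -1.716
v -0.022 4.228 -0.673
v -1.21 4.321 -2.883
v 0.002 5.366 -1.839
v 0.018 2.434 -2.421
v 1.23 3.479 -1.377
v 0.042 3.572 -3.587
v 1.254 4.617 -2.544
v -2.474 -0.997 -1.11
v -1.584 -0.743 -0.82
v -2.846 -1.223 0.23
v -1.881 -0.284 -0.825
v -2.366 -0.052 -0.921
v -2.885 -0.119 -1.077
v -3.274 -0.465 -1.243
v -3.409 -0.98 -1.368
v -3.246 -1.501 -1.41
v -2.839 -1.861 -1.358
v -2.315 -1.947 -1.227
v -1.842 -1.731 -1.059
v -1.569 -1.282 -0.907
v -4.268 2.089 3.411
v -3.698 1.955 2.837
v -2.502 2.858 3.816
v -3.072 2.991 4.389
v -3.934 2.389 2.725
v -2.738 3.292 3.704
v -4.298 2.709 2.875
v -3.101 3.611 3.854
v -4.65 2.791 3.229
v -3.454 3.694 4.208
v -4.857 2.605 3.653
v -3.661 3.508 4.632
v -4.838 2.222 3.984
v -3.642 3.125 4.963
v -4.602 1.788 4.096
v -3.406 2.691 5.075
v -4.239 1.469 3.946
v -3.042 2.371 4.925
v -3.886 1.386 3.592
v -2.69 2.289 4.571
v -3.679 1.572 3.168
v -2.483 2.475 4.147
f 2 4 1
f 5 2 1
f 1 4 3
f 3 5 1
f 2 8 4
f 6 2 5
f 6 8 2
f 4 8 3
f 7 5 3
f 3 8 7
f 7 6 5
f 8 6 7
f 10 12 9
f 13 10 9
f 9 12 11
f 11 13 9
f 10 16 12
f 14 10 13
f 14 16 10
f 12 16 11
f 15 13 11
f 11 16 15
f 15 14 13
f 16 14 15
f 18 20 17
f 21 18 17
f 17 20 19
f 19 21 17
f 18 24 20
f 22 18 21
f 22 24 18
f 20 24 19
f 23 21 19
f 19 24 23
f 23 22 21
f 24 22 23
f 26 25 28
f 26 28 27
f 28 25 29
f 28 29 27
f 29 25 30
f 29 30 27
f 30 25 31
f 30 31 27
f 31 25 32
f 31 32 27
f 32 25 33
f 32 33 27
f 33 25 34
f 33 34 27
f 34 25 35
f 34 35 27
f 35 25 36
f 35 36 27
f 36 25 37
f 36 37 27
f 37 25 26
f 37 26 27
f 39 38 42
f 39 42 40
f 40 42 43
f 40 43 41
f 42 38 44
f 42 44 43
f 43 44 45
f 43 45 41
f 44 38 46
f 44 46 45
f 45 46 47
f 45 47 41
f 46 38 48
f 46 48 47
f 47 48 49
f 47 49 41
f 48 38 50
f 48 50 49
f 49 50 51
f 49 51 41
f 50 38 52
f 50 52 51
f 51 52 53
f 51 53 41
f 52 38 54
f 52 54 53
f 53 54 55
f 53 55 41
f 54 38 56
f 54 56 55
f 55 56 57
f 55 57 41
f 56 38 58
f 56 58 57
f 57 58 59
f 57 59 41
f 58 38 39
f 58 39 59
f 59 39 40
f 59 40 41



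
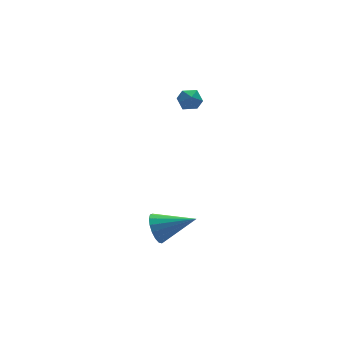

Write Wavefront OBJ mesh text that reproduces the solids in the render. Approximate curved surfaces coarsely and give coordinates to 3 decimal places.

v 0.026 1.284 -3.148
v 0.499 1.398 -3.953
v 1.734 0.236 -2.292
v 0.604 1.764 -3.714
v 0.576 2.02 -3.345
v 0.423 2.108 -2.931
v 0.178 2.007 -2.567
v -0.101 1.741 -2.337
v -0.351 1.37 -2.292
v -0.515 0.979 -2.443
v -0.555 0.658 -2.756
v -0.462 0.481 -3.159
v -0.257 0.488 -3.559
v 0.013 0.677 -3.866
v 0.285 1.005 -4.008
v 3.582 4.601 4.08
v 4.045 4.094 3.761
v 2.655 3.806 3.999
v 3.118 3.299 3.68
v 3.204 3.484 4.409
v 3.777 3.976 4.459
v 2.923 3.924 3.301
v 3.496 4.416 3.351
v 3.638 3.676 3.28
v 3.811 3.404 3.964
v 2.889 4.496 3.796
v 3.062 4.224 4.48
f 2 1 4
f 2 4 3
f 4 1 5
f 4 5 3
f 5 1 6
f 5 6 3
f 6 1 7
f 6 7 3
f 7 1 8
f 7 8 3
f 8 1 9
f 8 9 3
f 9 1 10
f 9 10 3
f 10 1 11
f 10 11 3
f 11 1 12
f 11 12 3
f 12 1 13
f 12 13 3
f 13 1 14
f 13 14 3
f 14 1 15
f 14 15 3
f 15 1 2
f 15 2 3
f 16 27 21
f 16 21 17
f 16 17 23
f 16 23 26
f 16 26 27
f 17 21 25
f 21 27 20
f 27 26 18
f 26 23 22
f 23 17 24
f 19 25 20
f 19 20 18
f 19 18 22
f 19 22 24
f 19 24 25
f 20 25 21
f 18 20 27
f 22 18 26
f 24 22 23
f 25 24 17



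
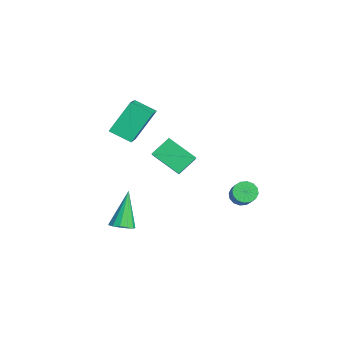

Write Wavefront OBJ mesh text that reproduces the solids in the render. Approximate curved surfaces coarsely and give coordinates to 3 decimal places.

v 1.11 2.529 -0.211
v 1.473 2.356 -0.615
v 2.432 2.258 0.286
v 2.07 2.431 0.691
v 1.498 2.65 -0.61
v 2.458 2.552 0.291
v 1.42 2.911 -0.499
v 2.379 2.813 0.403
v 1.259 3.07 -0.31
v 2.218 2.972 0.592
v 1.058 3.085 -0.094
v 2.017 2.986 0.807
v 0.871 2.95 0.09
v 1.83 2.852 0.991
v 0.748 2.702 0.194
v 1.707 2.604 1.095
v 0.722 2.408 0.189
v 1.682 2.31 1.09
v 0.801 2.147 0.077
v 1.76 2.049 0.979
v 0.962 1.988 -0.112
v 1.921 1.89 0.79
v 1.163 1.974 -0.327
v 2.122 1.875 0.574
v 1.35 2.108 -0.511
v 2.309 2.01 0.39
v -1.501 -0.885 1.175
v 0.041 -1.248 2.346
v -1.818 -0.04 1.856
v -0.277 -0.404 3.027
v -0.623 0.124 0.333
v 0.918 -0.24 1.504
v -0.941 0.968 1.014
v 0.601 0.605 2.185
v -0.26 -2.556 -2.462
v 0.231 -2.734 -2.147
v -1.14 -2.044 -0.798
v 0.28 -2.403 -2.223
v 0.157 -2.12 -2.375
v -0.098 -1.976 -2.555
v -0.405 -2.016 -2.705
v -0.666 -2.228 -2.777
v -0.798 -2.544 -2.75
v -0.759 -2.864 -2.631
v -0.562 -3.086 -2.458
v -0.269 -3.141 -2.286
v 0.027 -3.009 -2.17
v -1.265 -2.864 3.203
v -1.758 -1.78 4.592
v -3.024 -2.318 2.153
v -3.517 -1.234 3.543
v -0.703 -1.986 2.717
v -1.196 -0.902 4.107
v -2.462 -1.44 1.668
v -2.955 -0.356 3.057
f 2 1 5
f 2 5 3
f 3 5 6
f 3 6 4
f 5 1 7
f 5 7 6
f 6 7 8
f 6 8 4
f 7 1 9
f 7 9 8
f 8 9 10
f 8 10 4
f 9 1 11
f 9 11 10
f 10 11 12
f 10 12 4
f 11 1 13
f 11 13 12
f 12 13 14
f 12 14 4
f 13 1 15
f 13 15 14
f 14 15 16
f 14 16 4
f 15 1 17
f 15 17 16
f 16 17 18
f 16 18 4
f 17 1 19
f 17 19 18
f 18 19 20
f 18 20 4
f 19 1 21
f 19 21 20
f 20 21 22
f 20 22 4
f 21 1 23
f 21 23 22
f 22 23 24
f 22 24 4
f 23 1 25
f 23 25 24
f 24 25 26
f 24 26 4
f 25 1 2
f 25 2 26
f 26 2 3
f 26 3 4
f 28 30 27
f 31 28 27
f 27 30 29
f 29 31 27
f 28 34 30
f 32 28 31
f 32 34 28
f 30 34 29
f 33 31 29
f 29 34 33
f 33 32 31
f 34 32 33
f 36 35 38
f 36 38 37
f 38 35 39
f 38 39 37
f 39 35 40
f 39 40 37
f 40 35 41
f 40 41 37
f 41 35 42
f 41 42 37
f 42 35 43
f 42 43 37
f 43 35 44
f 43 44 37
f 44 35 45
f 44 45 37
f 45 35 46
f 45 46 37
f 46 35 47
f 46 47 37
f 47 35 36
f 47 36 37
f 49 51 48
f 52 49 48
f 48 51 50
f 50 52 48
f 49 55 51
f 53 49 52
f 53 55 49
f 51 55 50
f 54 52 50
f 50 55 54
f 54 53 52
f 55 53 54



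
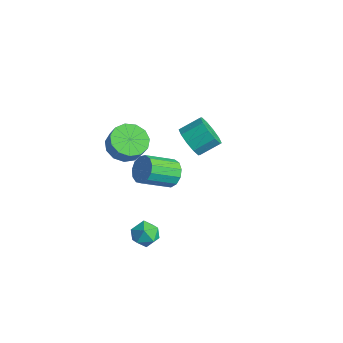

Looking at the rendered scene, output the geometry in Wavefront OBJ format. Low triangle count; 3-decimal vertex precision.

v 0.951 -2.767 -3.227
v 1.446 -2.493 -3.892
v 2.114 -3.027 -2.468
v 2.609 -2.753 -3.133
v 2.119 -2.182 -2.69
v 1.401 -2.022 -3.159
v 2.159 -3.498 -3.201
v 1.441 -3.338 -3.67
v 2.193 -2.946 -3.876
v 2.168 -2.133 -3.56
v 1.392 -3.387 -2.8
v 1.367 -2.574 -2.484
v 0.459 -3.096 3.426
v 1.183 -2.49 2.991
v 1.706 -2.477 3.878
v 0.981 -3.084 4.314
v 0.783 -2.13 3.222
v 1.305 -2.117 4.109
v 0.279 -2.076 3.517
v 0.802 -2.063 4.405
v -0.167 -2.346 3.784
v 0.356 -2.334 4.671
v -0.414 -2.855 3.937
v 0.108 -2.842 4.825
v -0.385 -3.44 3.928
v 0.138 -3.427 4.816
v -0.088 -3.916 3.76
v 0.435 -3.903 4.647
v 0.383 -4.132 3.486
v 0.906 -4.119 4.373
v 0.878 -4.019 3.192
v 1.401 -4.006 4.08
v 1.239 -3.613 2.974
v 1.762 -3.6 3.861
v 1.353 -3.043 2.898
v 1.876 -3.03 3.786
v 3.049 -1.952 2.609
v 3.62 -2.343 2.133
v 3.342 -3.899 3.075
v 2.771 -3.508 3.551
v 3.856 -2.162 2.501
v 3.577 -3.717 3.443
v 3.835 -1.914 2.904
v 3.556 -3.47 3.846
v 3.565 -1.678 3.213
v 3.286 -3.234 4.155
v 3.131 -1.53 3.331
v 2.852 -3.086 4.273
v 2.671 -1.515 3.219
v 2.393 -3.071 4.161
v 2.332 -1.639 2.913
v 2.053 -3.195 3.855
v 2.22 -1.863 2.511
v 1.941 -3.419 3.453
v 2.371 -2.114 2.14
v 2.093 -3.67 3.082
v 2.738 -2.315 1.918
v 2.46 -3.871 2.86
v 3.204 -2.4 1.915
v 2.925 -3.956 2.857
v -1.18 1.927 -0.163
v -0.225 1.875 -0.518
v 0.094 3.04 0.169
v -0.86 3.093 0.523
v -0.566 2.21 -0.928
v -0.247 3.375 -0.241
v -1.143 2.437 -1.046
v -0.823 3.603 -0.359
v -1.733 2.469 -0.827
v -1.414 3.635 -0.14
v -2.112 2.295 -0.354
v -1.793 3.46 0.332
v -2.134 1.98 0.191
v -1.815 3.145 0.878
v -1.793 1.645 0.601
v -1.474 2.81 1.288
v -1.217 1.417 0.719
v -0.897 2.583 1.406
v -0.626 1.385 0.5
v -0.307 2.551 1.187
v -0.247 1.56 0.028
v 0.072 2.725 0.714
f 1 12 6
f 1 6 2
f 1 2 8
f 1 8 11
f 1 11 12
f 2 6 10
f 6 12 5
f 12 11 3
f 11 8 7
f 8 2 9
f 4 10 5
f 4 5 3
f 4 3 7
f 4 7 9
f 4 9 10
f 5 10 6
f 3 5 12
f 7 3 11
f 9 7 8
f 10 9 2
f 14 13 17
f 14 17 15
f 15 17 18
f 15 18 16
f 17 13 19
f 17 19 18
f 18 19 20
f 18 20 16
f 19 13 21
f 19 21 20
f 20 21 22
f 20 22 16
f 21 13 23
f 21 23 22
f 22 23 24
f 22 24 16
f 23 13 25
f 23 25 24
f 24 25 26
f 24 26 16
f 25 13 27
f 25 27 26
f 26 27 28
f 26 28 16
f 27 13 29
f 27 29 28
f 28 29 30
f 28 30 16
f 29 13 31
f 29 31 30
f 30 31 32
f 30 32 16
f 31 13 33
f 31 33 32
f 32 33 34
f 32 34 16
f 33 13 35
f 33 35 34
f 34 35 36
f 34 36 16
f 35 13 14
f 35 14 36
f 36 14 15
f 36 15 16
f 38 37 41
f 38 41 39
f 39 41 42
f 39 42 40
f 41 37 43
f 41 43 42
f 42 43 44
f 42 44 40
f 43 37 45
f 43 45 44
f 44 45 46
f 44 46 40
f 45 37 47
f 45 47 46
f 46 47 48
f 46 48 40
f 47 37 49
f 47 49 48
f 48 49 50
f 48 50 40
f 49 37 51
f 49 51 50
f 50 51 52
f 50 52 40
f 51 37 53
f 51 53 52
f 52 53 54
f 52 54 40
f 53 37 55
f 53 55 54
f 54 55 56
f 54 56 40
f 55 37 57
f 55 57 56
f 56 57 58
f 56 58 40
f 57 37 59
f 57 59 58
f 58 59 60
f 58 60 40
f 59 37 38
f 59 38 60
f 60 38 39
f 60 39 40
f 62 61 65
f 62 65 63
f 63 65 66
f 63 66 64
f 65 61 67
f 65 67 66
f 66 67 68
f 66 68 64
f 67 61 69
f 67 69 68
f 68 69 70
f 68 70 64
f 69 61 71
f 69 71 70
f 70 71 72
f 70 72 64
f 71 61 73
f 71 73 72
f 72 73 74
f 72 74 64
f 73 61 75
f 73 75 74
f 74 75 76
f 74 76 64
f 75 61 77
f 75 77 76
f 76 77 78
f 76 78 64
f 77 61 79
f 77 79 78
f 78 79 80
f 78 80 64
f 79 61 81
f 79 81 80
f 80 81 82
f 80 82 64
f 81 61 62
f 81 62 82
f 82 62 63
f 82 63 64



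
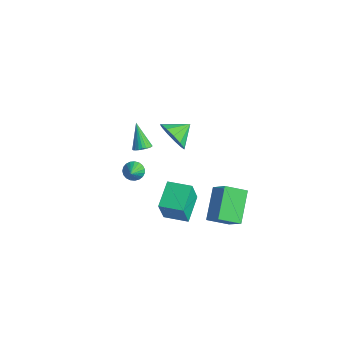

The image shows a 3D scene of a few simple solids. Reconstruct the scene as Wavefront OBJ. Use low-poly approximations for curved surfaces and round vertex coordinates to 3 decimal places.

v 0.885 -0.104 -3.754
v 1.147 -0.642 -2.162
v 2.021 0.675 -3.677
v 2.283 0.137 -2.086
v 1.797 -1.377 -4.334
v 2.059 -1.915 -2.743
v 2.933 -0.598 -4.258
v 3.195 -1.136 -2.666
v 1.499 -3.041 0.659
v 1.81 -2.569 0.79
v 2.201 -3.719 1.441
v 1.634 -2.561 0.955
v 1.435 -2.635 1.069
v 1.247 -2.78 1.112
v 1.103 -2.97 1.077
v 1.027 -3.173 0.969
v 1.033 -3.352 0.808
v 1.119 -3.478 0.622
v 1.271 -3.528 0.441
v 1.463 -3.494 0.299
v 1.661 -3.382 0.219
v 1.831 -3.211 0.215
v 1.943 -3.01 0.287
v 1.979 -2.815 0.424
v 1.932 -2.659 0.602
v 2.473 -1.305 3.337
v 3.016 -1.633 4.07
v 2.527 -0.215 3.783
v 3.364 -1.488 3.674
v 3.428 -1.285 3.171
v 3.19 -1.089 2.72
v 2.724 -0.961 2.465
v 2.178 -0.942 2.487
v 1.726 -1.039 2.778
v 1.511 -1.221 3.247
v 1.601 -1.429 3.744
v 1.969 -1.598 4.112
v 2.496 -1.674 4.233
v -0.531 -1.019 -0.33
v -0.287 -1.423 -0.068
v -1.449 -0.741 0.95
v -0.165 -1.26 -0.015
v -0.098 -1.061 -0.011
v -0.097 -0.855 -0.055
v -0.162 -0.674 -0.141
v -0.283 -0.545 -0.256
v -0.442 -0.489 -0.382
v -0.615 -0.514 -0.5
v -0.775 -0.615 -0.593
v -0.897 -0.778 -0.645
v -0.964 -0.978 -0.65
v -0.965 -1.184 -0.606
v -0.9 -1.365 -0.52
v -0.779 -1.493 -0.405
v -0.62 -1.549 -0.278
v -0.447 -1.525 -0.16
v 2.54 1.316 -2.757
v 3.678 1.201 -1.568
v 3.184 2.332 -3.275
v 4.322 2.217 -2.086
v 3.618 0.043 -3.914
v 4.756 -0.072 -2.725
v 4.262 1.059 -4.432
v 5.4 0.944 -3.243
f 2 4 1
f 5 2 1
f 1 4 3
f 3 5 1
f 2 8 4
f 6 2 5
f 6 8 2
f 4 8 3
f 7 5 3
f 3 8 7
f 7 6 5
f 8 6 7
f 10 9 12
f 10 12 11
f 12 9 13
f 12 13 11
f 13 9 14
f 13 14 11
f 14 9 15
f 14 15 11
f 15 9 16
f 15 16 11
f 16 9 17
f 16 17 11
f 17 9 18
f 17 18 11
f 18 9 19
f 18 19 11
f 19 9 20
f 19 20 11
f 20 9 21
f 20 21 11
f 21 9 22
f 21 22 11
f 22 9 23
f 22 23 11
f 23 9 24
f 23 24 11
f 24 9 25
f 24 25 11
f 25 9 10
f 25 10 11
f 27 26 29
f 27 29 28
f 29 26 30
f 29 30 28
f 30 26 31
f 30 31 28
f 31 26 32
f 31 32 28
f 32 26 33
f 32 33 28
f 33 26 34
f 33 34 28
f 34 26 35
f 34 35 28
f 35 26 36
f 35 36 28
f 36 26 37
f 36 37 28
f 37 26 38
f 37 38 28
f 38 26 27
f 38 27 28
f 40 39 42
f 40 42 41
f 42 39 43
f 42 43 41
f 43 39 44
f 43 44 41
f 44 39 45
f 44 45 41
f 45 39 46
f 45 46 41
f 46 39 47
f 46 47 41
f 47 39 48
f 47 48 41
f 48 39 49
f 48 49 41
f 49 39 50
f 49 50 41
f 50 39 51
f 50 51 41
f 51 39 52
f 51 52 41
f 52 39 53
f 52 53 41
f 53 39 54
f 53 54 41
f 54 39 55
f 54 55 41
f 55 39 56
f 55 56 41
f 56 39 40
f 56 40 41
f 58 60 57
f 61 58 57
f 57 60 59
f 59 61 57
f 58 64 60
f 62 58 61
f 62 64 58
f 60 64 59
f 63 61 59
f 59 64 63
f 63 62 61
f 64 62 63



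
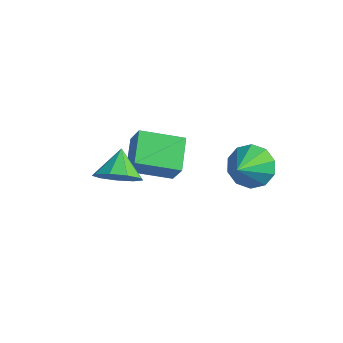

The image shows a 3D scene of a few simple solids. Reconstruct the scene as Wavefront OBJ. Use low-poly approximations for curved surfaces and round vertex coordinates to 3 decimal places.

v 0.029 2.593 -1.44
v 0.443 2.074 -2.201
v 0.411 1.227 -0.3
v 0.891 2.419 -1.937
v 1.01 2.831 -1.483
v 0.754 3.152 -1.013
v 0.222 3.26 -0.706
v -0.384 3.113 -0.679
v -0.832 2.767 -0.943
v -0.951 2.356 -1.397
v -0.695 2.034 -1.867
v -0.163 1.927 -2.174
v -2.353 -2.45 0.264
v -1.483 -2.119 0.571
v -2.947 -1.57 0.996
v -1.673 -1.788 0.02
v -2.181 -1.767 -0.417
v -2.769 -2.066 -0.536
v -3.163 -2.544 -0.28
v -3.177 -2.979 0.23
v -2.806 -3.166 0.756
v -2.223 -3.018 1.052
v -1.701 -2.605 0.979
v -2.108 0.408 -1.996
v -3.458 -0.816 -1.459
v -2.909 1.578 -1.348
v -4.26 0.355 -0.811
v -1.46 0.205 -0.829
v -2.811 -1.018 -0.292
v -2.262 1.376 -0.181
v -3.612 0.152 0.356
f 2 1 4
f 2 4 3
f 4 1 5
f 4 5 3
f 5 1 6
f 5 6 3
f 6 1 7
f 6 7 3
f 7 1 8
f 7 8 3
f 8 1 9
f 8 9 3
f 9 1 10
f 9 10 3
f 10 1 11
f 10 11 3
f 11 1 12
f 11 12 3
f 12 1 2
f 12 2 3
f 14 13 16
f 14 16 15
f 16 13 17
f 16 17 15
f 17 13 18
f 17 18 15
f 18 13 19
f 18 19 15
f 19 13 20
f 19 20 15
f 20 13 21
f 20 21 15
f 21 13 22
f 21 22 15
f 22 13 23
f 22 23 15
f 23 13 14
f 23 14 15
f 25 27 24
f 28 25 24
f 24 27 26
f 26 28 24
f 25 31 27
f 29 25 28
f 29 31 25
f 27 31 26
f 30 28 26
f 26 31 30
f 30 29 28
f 31 29 30



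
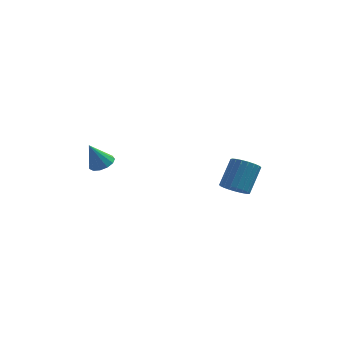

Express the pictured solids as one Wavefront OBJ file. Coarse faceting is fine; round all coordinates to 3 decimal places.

v -3.422 0.491 1.657
v -3.093 -0.044 1.699
v -3.938 0.269 2.863
v -2.887 0.211 1.834
v -2.85 0.555 1.913
v -2.995 0.879 1.911
v -3.276 1.08 1.828
v -3.603 1.094 1.691
v -3.873 0.917 1.543
v -4 0.605 1.431
v -3.943 0.257 1.391
v -3.721 -0.017 1.435
v -3.404 -0.129 1.55
v 2.325 1.986 -0.54
v 2.74 1.458 -0.253
v 3.169 2.426 0.907
v 2.755 2.954 0.62
v 2.935 1.597 -0.44
v 3.364 2.564 0.719
v 3.024 1.802 -0.645
v 3.453 2.77 0.515
v 2.993 2.04 -0.831
v 3.422 3.007 0.328
v 2.846 2.268 -0.967
v 3.275 3.235 0.192
v 2.609 2.447 -1.03
v 3.038 3.415 0.13
v 2.323 2.547 -1.007
v 2.752 3.515 0.153
v 2.038 2.55 -0.904
v 2.467 3.517 0.256
v 1.802 2.455 -0.737
v 2.231 3.423 0.422
v 1.657 2.279 -0.537
v 2.086 3.247 0.623
v 1.627 2.053 -0.337
v 2.056 3.02 0.823
v 1.718 1.815 -0.172
v 2.148 2.782 0.987
v 1.915 1.606 -0.071
v 2.344 2.574 1.089
v 2.182 1.464 -0.051
v 2.611 2.431 1.109
v 2.474 1.411 -0.115
v 2.903 2.379 1.045
f 2 1 4
f 2 4 3
f 4 1 5
f 4 5 3
f 5 1 6
f 5 6 3
f 6 1 7
f 6 7 3
f 7 1 8
f 7 8 3
f 8 1 9
f 8 9 3
f 9 1 10
f 9 10 3
f 10 1 11
f 10 11 3
f 11 1 12
f 11 12 3
f 12 1 13
f 12 13 3
f 13 1 2
f 13 2 3
f 15 14 18
f 15 18 16
f 16 18 19
f 16 19 17
f 18 14 20
f 18 20 19
f 19 20 21
f 19 21 17
f 20 14 22
f 20 22 21
f 21 22 23
f 21 23 17
f 22 14 24
f 22 24 23
f 23 24 25
f 23 25 17
f 24 14 26
f 24 26 25
f 25 26 27
f 25 27 17
f 26 14 28
f 26 28 27
f 27 28 29
f 27 29 17
f 28 14 30
f 28 30 29
f 29 30 31
f 29 31 17
f 30 14 32
f 30 32 31
f 31 32 33
f 31 33 17
f 32 14 34
f 32 34 33
f 33 34 35
f 33 35 17
f 34 14 36
f 34 36 35
f 35 36 37
f 35 37 17
f 36 14 38
f 36 38 37
f 37 38 39
f 37 39 17
f 38 14 40
f 38 40 39
f 39 40 41
f 39 41 17
f 40 14 42
f 40 42 41
f 41 42 43
f 41 43 17
f 42 14 44
f 42 44 43
f 43 44 45
f 43 45 17
f 44 14 15
f 44 15 45
f 45 15 16
f 45 16 17



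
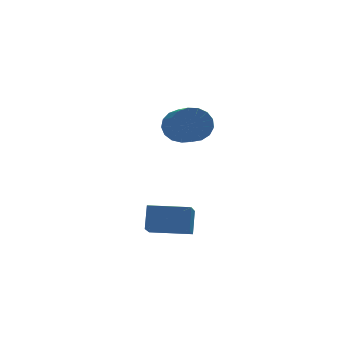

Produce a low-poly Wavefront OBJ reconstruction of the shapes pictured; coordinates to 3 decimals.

v -2.818 -0.652 -0.45
v -3.259 -1.615 0.214
v -2.599 -0.186 0.372
v -3.041 -1.149 1.036
v -1.519 -1.251 -0.456
v -1.961 -2.214 0.208
v -1.301 -0.785 0.366
v -1.742 -1.748 1.03
v -0.468 3.037 2.674
v -0.179 3.268 3.315
v -0.463 1.374 4.127
v -0.752 1.143 3.486
v -0.525 3.335 3.349
v -0.809 1.441 4.161
v -0.858 3.333 3.229
v -1.142 1.439 4.04
v -1.102 3.264 2.981
v -1.386 1.37 3.793
v -1.201 3.142 2.664
v -1.484 1.248 3.475
v -1.131 2.997 2.348
v -1.415 1.103 3.16
v -0.91 2.86 2.107
v -1.194 0.966 2.919
v -0.587 2.765 1.997
v -0.871 0.871 2.808
v -0.238 2.731 2.041
v -0.521 0.837 2.853
v 0.059 2.768 2.23
v -0.224 0.874 3.042
v 0.235 2.866 2.522
v -0.048 0.972 3.333
v 0.25 3.004 2.848
v -0.033 1.11 3.659
v 0.101 3.149 3.134
v -0.183 1.255 3.946
f 2 4 1
f 5 2 1
f 1 4 3
f 3 5 1
f 2 8 4
f 6 2 5
f 6 8 2
f 4 8 3
f 7 5 3
f 3 8 7
f 7 6 5
f 8 6 7
f 10 9 13
f 10 13 11
f 11 13 14
f 11 14 12
f 13 9 15
f 13 15 14
f 14 15 16
f 14 16 12
f 15 9 17
f 15 17 16
f 16 17 18
f 16 18 12
f 17 9 19
f 17 19 18
f 18 19 20
f 18 20 12
f 19 9 21
f 19 21 20
f 20 21 22
f 20 22 12
f 21 9 23
f 21 23 22
f 22 23 24
f 22 24 12
f 23 9 25
f 23 25 24
f 24 25 26
f 24 26 12
f 25 9 27
f 25 27 26
f 26 27 28
f 26 28 12
f 27 9 29
f 27 29 28
f 28 29 30
f 28 30 12
f 29 9 31
f 29 31 30
f 30 31 32
f 30 32 12
f 31 9 33
f 31 33 32
f 32 33 34
f 32 34 12
f 33 9 35
f 33 35 34
f 34 35 36
f 34 36 12
f 35 9 10
f 35 10 36
f 36 10 11
f 36 11 12



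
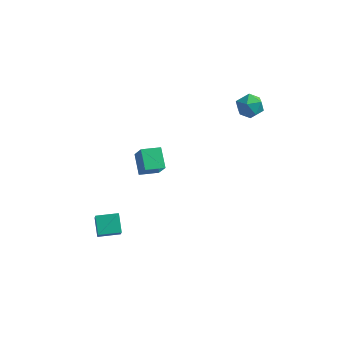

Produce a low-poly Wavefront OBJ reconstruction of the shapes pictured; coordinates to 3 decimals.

v 2.533 3.079 3.944
v 3.41 3.195 4.067
v 2.75 1.665 3.733
v 3.627 1.781 3.856
v 3.064 1.874 4.543
v 2.929 2.748 4.674
v 3.231 2.112 3.126
v 3.096 2.986 3.257
v 3.842 2.598 3.562
v 3.738 2.451 4.437
v 2.422 2.409 3.363
v 2.318 2.262 4.238
v -3.781 -3.774 -4.678
v -3.509 -4.31 -3.829
v -4.275 -2.872 -3.95
v -4.003 -3.408 -3.102
v -2.617 -3.152 -4.658
v -2.345 -3.688 -3.81
v -3.111 -2.25 -3.931
v -2.839 -2.786 -3.082
v -1.61 -1.743 0.408
v -2.221 -0.738 1.149
v -2.176 -1.258 -0.717
v -2.787 -0.253 0.024
v -0.673 -1.047 0.236
v -1.284 -0.042 0.977
v -1.239 -0.562 -0.889
v -1.85 0.443 -0.148
f 1 12 6
f 1 6 2
f 1 2 8
f 1 8 11
f 1 11 12
f 2 6 10
f 6 12 5
f 12 11 3
f 11 8 7
f 8 2 9
f 4 10 5
f 4 5 3
f 4 3 7
f 4 7 9
f 4 9 10
f 5 10 6
f 3 5 12
f 7 3 11
f 9 7 8
f 10 9 2
f 14 16 13
f 17 14 13
f 13 16 15
f 15 17 13
f 14 20 16
f 18 14 17
f 18 20 14
f 16 20 15
f 19 17 15
f 15 20 19
f 19 18 17
f 20 18 19
f 22 24 21
f 25 22 21
f 21 24 23
f 23 25 21
f 22 28 24
f 26 22 25
f 26 28 22
f 24 28 23
f 27 25 23
f 23 28 27
f 27 26 25
f 28 26 27



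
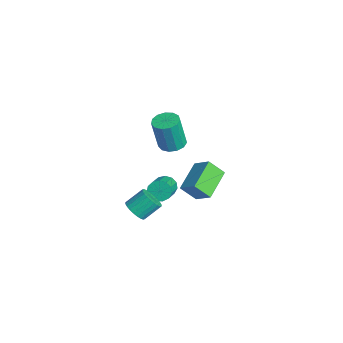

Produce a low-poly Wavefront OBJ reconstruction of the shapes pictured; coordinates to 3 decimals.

v -0.688 1.175 -4.463
v -0.912 0.433 -3.654
v -1.916 2.234 -3.831
v -2.14 1.492 -3.023
v 0.08 1.668 -3.797
v -0.144 0.926 -2.989
v -1.148 2.727 -3.166
v -1.372 1.985 -2.357
v 2.77 -2.67 -1.541
v 3.388 -2.56 -1.601
v 3.307 -1.74 -0.918
v 2.69 -1.85 -0.859
v 3.296 -2.419 -1.781
v 3.216 -1.599 -1.098
v 3.125 -2.316 -1.924
v 3.044 -1.497 -1.241
v 2.899 -2.268 -2.009
v 2.819 -1.448 -1.326
v 2.654 -2.281 -2.023
v 2.573 -1.461 -1.34
v 2.427 -2.352 -1.963
v 2.346 -1.533 -1.28
v 2.252 -2.473 -1.84
v 2.171 -1.653 -1.157
v 2.155 -2.623 -1.67
v 2.075 -1.803 -0.988
v 2.153 -2.78 -1.482
v 2.072 -1.96 -0.799
v 2.244 -2.921 -1.302
v 2.164 -2.101 -0.619
v 2.416 -3.023 -1.159
v 2.335 -2.204 -0.476
v 2.641 -3.072 -1.074
v 2.561 -2.252 -0.391
v 2.887 -3.059 -1.06
v 2.806 -2.239 -0.377
v 3.114 -2.987 -1.12
v 3.033 -2.168 -0.437
v 3.289 -2.867 -1.243
v 3.208 -2.047 -0.56
v 3.385 -2.717 -1.412
v 3.305 -1.897 -0.73
v 1.011 -0.444 1.376
v 1.593 -0.766 1.3
v 1.632 -1.098 2.987
v 1.049 -0.776 3.064
v 1.679 -0.405 1.369
v 1.718 -0.737 3.056
v 1.553 -0.056 1.44
v 1.592 -0.389 3.127
v 1.255 0.169 1.492
v 1.294 -0.163 3.179
v 0.879 0.2 1.506
v 0.918 -0.132 3.194
v 0.545 0.027 1.48
v 0.584 -0.306 3.167
v 0.359 -0.296 1.421
v 0.397 -0.629 3.108
v 0.379 -0.666 1.347
v 0.418 -0.999 3.034
v 0.6 -0.965 1.283
v 0.639 -1.298 2.97
v 0.952 -1.099 1.249
v 0.991 -1.431 2.936
v 1.322 -1.024 1.255
v 1.361 -1.357 2.942
v -1.716 -0.093 -4.057
v -1.508 -0.336 -4.577
v -0.317 -0.93 -3.822
v -0.524 -0.687 -3.303
v -1.367 -0.024 -4.553
v -0.176 -0.617 -3.799
v -1.337 0.267 -4.372
v -0.146 -0.327 -3.618
v -1.427 0.443 -4.091
v -0.236 -0.151 -3.337
v -1.609 0.449 -3.799
v -0.417 -0.145 -3.045
v -1.824 0.283 -3.589
v -0.633 -0.311 -2.835
v -2.006 -0.003 -3.528
v -0.814 -0.596 -2.774
v -2.095 -0.317 -3.635
v -0.903 -0.911 -2.881
v -2.063 -0.56 -3.876
v -0.872 -1.154 -3.121
v -1.922 -0.655 -4.174
v -0.731 -1.249 -3.42
v -1.715 -0.572 -4.435
v -0.523 -1.166 -3.681
f 2 4 1
f 5 2 1
f 1 4 3
f 3 5 1
f 2 8 4
f 6 2 5
f 6 8 2
f 4 8 3
f 7 5 3
f 3 8 7
f 7 6 5
f 8 6 7
f 10 9 13
f 10 13 11
f 11 13 14
f 11 14 12
f 13 9 15
f 13 15 14
f 14 15 16
f 14 16 12
f 15 9 17
f 15 17 16
f 16 17 18
f 16 18 12
f 17 9 19
f 17 19 18
f 18 19 20
f 18 20 12
f 19 9 21
f 19 21 20
f 20 21 22
f 20 22 12
f 21 9 23
f 21 23 22
f 22 23 24
f 22 24 12
f 23 9 25
f 23 25 24
f 24 25 26
f 24 26 12
f 25 9 27
f 25 27 26
f 26 27 28
f 26 28 12
f 27 9 29
f 27 29 28
f 28 29 30
f 28 30 12
f 29 9 31
f 29 31 30
f 30 31 32
f 30 32 12
f 31 9 33
f 31 33 32
f 32 33 34
f 32 34 12
f 33 9 35
f 33 35 34
f 34 35 36
f 34 36 12
f 35 9 37
f 35 37 36
f 36 37 38
f 36 38 12
f 37 9 39
f 37 39 38
f 38 39 40
f 38 40 12
f 39 9 41
f 39 41 40
f 40 41 42
f 40 42 12
f 41 9 10
f 41 10 42
f 42 10 11
f 42 11 12
f 44 43 47
f 44 47 45
f 45 47 48
f 45 48 46
f 47 43 49
f 47 49 48
f 48 49 50
f 48 50 46
f 49 43 51
f 49 51 50
f 50 51 52
f 50 52 46
f 51 43 53
f 51 53 52
f 52 53 54
f 52 54 46
f 53 43 55
f 53 55 54
f 54 55 56
f 54 56 46
f 55 43 57
f 55 57 56
f 56 57 58
f 56 58 46
f 57 43 59
f 57 59 58
f 58 59 60
f 58 60 46
f 59 43 61
f 59 61 60
f 60 61 62
f 60 62 46
f 61 43 63
f 61 63 62
f 62 63 64
f 62 64 46
f 63 43 65
f 63 65 64
f 64 65 66
f 64 66 46
f 65 43 44
f 65 44 66
f 66 44 45
f 66 45 46
f 68 67 71
f 68 71 69
f 69 71 72
f 69 72 70
f 71 67 73
f 71 73 72
f 72 73 74
f 72 74 70
f 73 67 75
f 73 75 74
f 74 75 76
f 74 76 70
f 75 67 77
f 75 77 76
f 76 77 78
f 76 78 70
f 77 67 79
f 77 79 78
f 78 79 80
f 78 80 70
f 79 67 81
f 79 81 80
f 80 81 82
f 80 82 70
f 81 67 83
f 81 83 82
f 82 83 84
f 82 84 70
f 83 67 85
f 83 85 84
f 84 85 86
f 84 86 70
f 85 67 87
f 85 87 86
f 86 87 88
f 86 88 70
f 87 67 89
f 87 89 88
f 88 89 90
f 88 90 70
f 89 67 68
f 89 68 90
f 90 68 69
f 90 69 70

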